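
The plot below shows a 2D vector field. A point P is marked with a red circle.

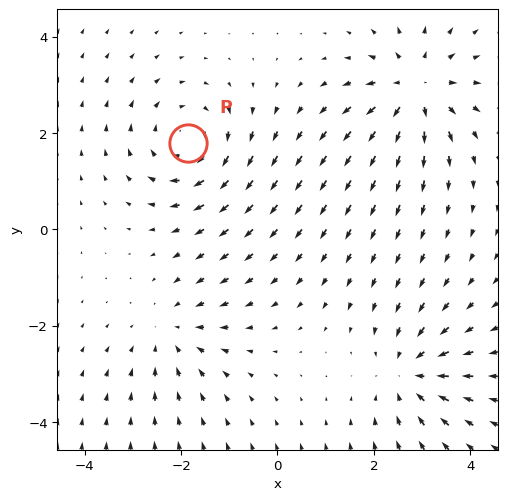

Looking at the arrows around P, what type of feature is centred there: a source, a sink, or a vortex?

vortex

At P (-1.9, 1.8) the arrows circulate clockwise. Divergence ≈0, curl about -5 — near-zero divergence with nonzero curl is a vortex.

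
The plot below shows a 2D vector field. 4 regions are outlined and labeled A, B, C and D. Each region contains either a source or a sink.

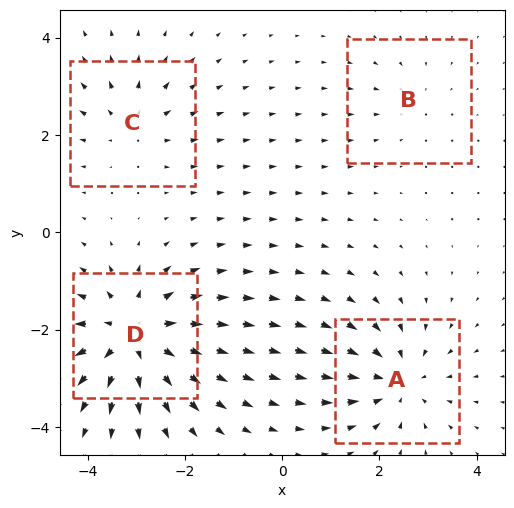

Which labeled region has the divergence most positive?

Divergence at each region's feature centre — A: about -5, B: about -2, C: about +3, D: about +7. Region D is most positive.

D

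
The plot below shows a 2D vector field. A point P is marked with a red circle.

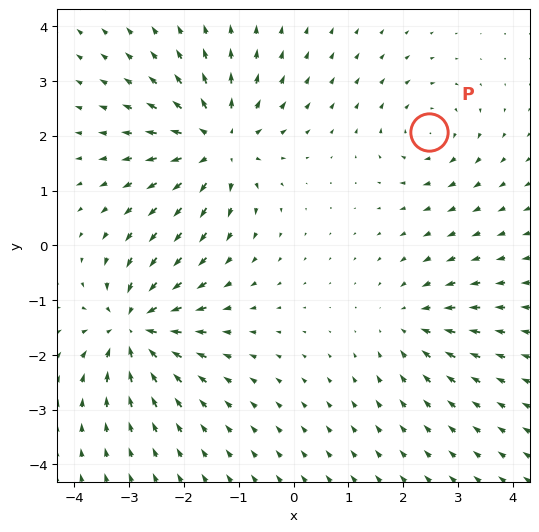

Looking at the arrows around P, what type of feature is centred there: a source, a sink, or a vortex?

At P (2.5, 2.1) the arrows circulate clockwise. Divergence ≈0, curl about -3 — near-zero divergence with nonzero curl is a vortex.

vortex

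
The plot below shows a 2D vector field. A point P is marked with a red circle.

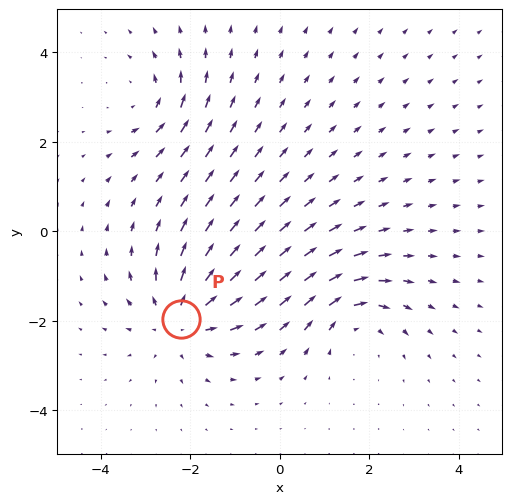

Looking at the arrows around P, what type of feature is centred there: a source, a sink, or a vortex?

source

At P (-2.2, -2.0) the arrows spread outward. Divergence about +5, curl ≈0 — positive divergence with near-zero curl is a source.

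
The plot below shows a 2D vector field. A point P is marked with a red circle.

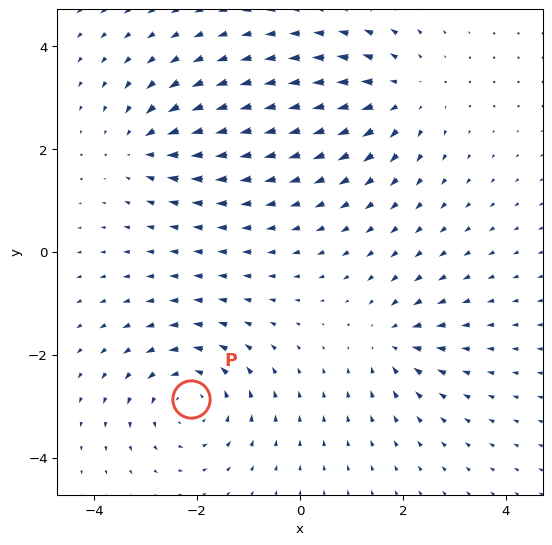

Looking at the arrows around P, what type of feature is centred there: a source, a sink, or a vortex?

At P (-2.1, -2.9) the arrows circulate counterclockwise. Divergence ≈0, curl about +5 — near-zero divergence with nonzero curl is a vortex.

vortex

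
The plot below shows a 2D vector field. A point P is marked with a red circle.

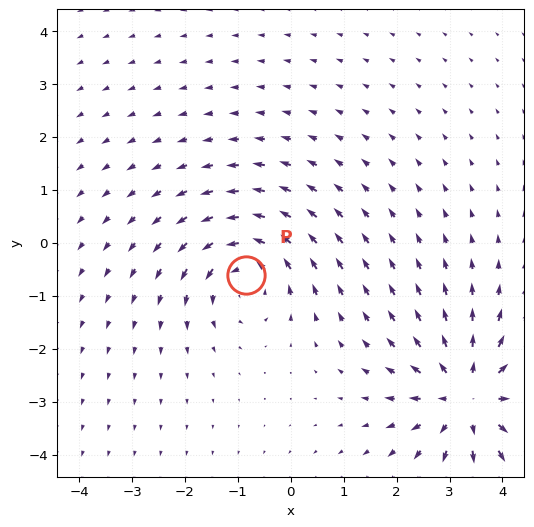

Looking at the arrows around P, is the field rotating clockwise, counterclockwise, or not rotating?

Near P at (-0.8, -0.6) the arrows circulate counterclockwise. The curl (z-component) there is about +5; positive curl means counterclockwise rotation.

counterclockwise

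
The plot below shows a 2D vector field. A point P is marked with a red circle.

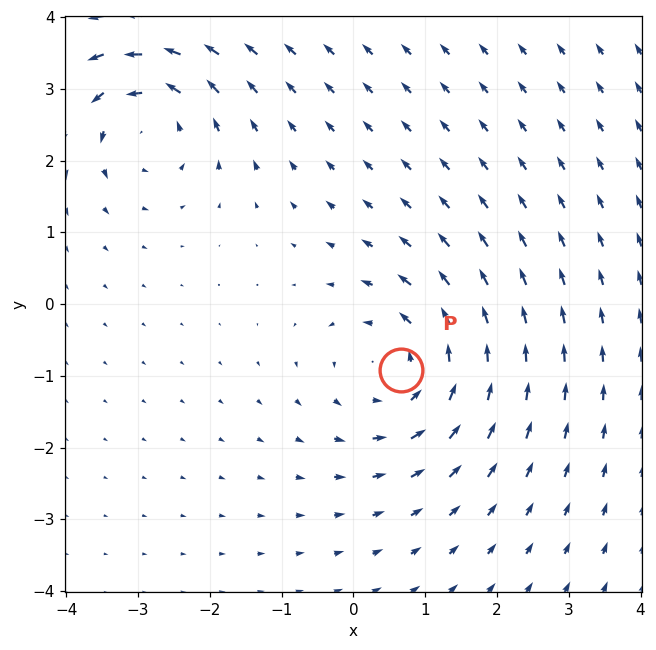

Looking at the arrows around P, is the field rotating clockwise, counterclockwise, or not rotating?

Near P at (0.7, -0.9) the arrows circulate counterclockwise. The curl (z-component) there is about +4; positive curl means counterclockwise rotation.

counterclockwise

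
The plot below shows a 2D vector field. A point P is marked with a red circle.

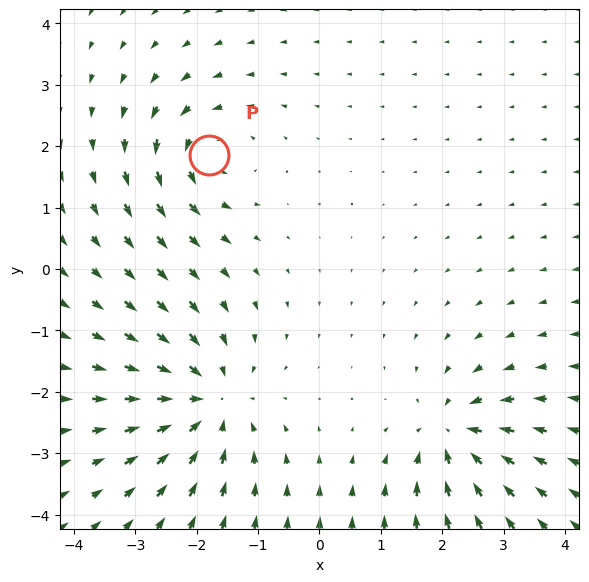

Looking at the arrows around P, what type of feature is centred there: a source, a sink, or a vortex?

vortex

At P (-1.8, 1.9) the arrows circulate counterclockwise. Divergence ≈0, curl about +5 — near-zero divergence with nonzero curl is a vortex.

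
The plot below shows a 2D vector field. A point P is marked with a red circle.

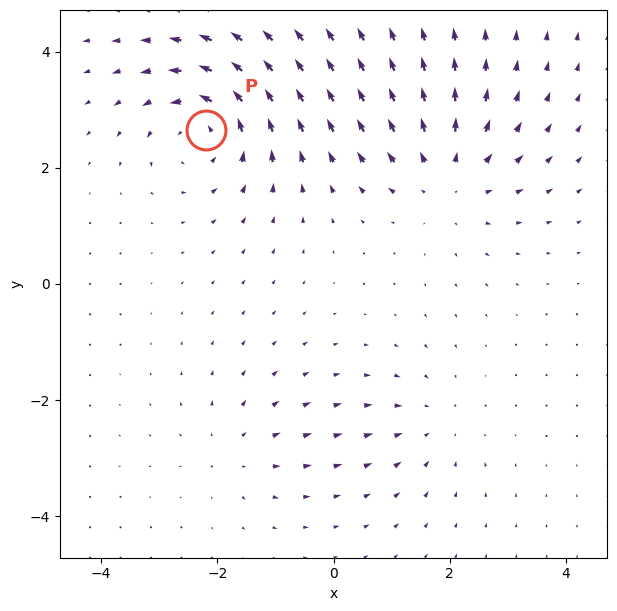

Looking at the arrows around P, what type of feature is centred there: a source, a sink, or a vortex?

At P (-2.2, 2.6) the arrows circulate counterclockwise. Divergence ≈0, curl about +5 — near-zero divergence with nonzero curl is a vortex.

vortex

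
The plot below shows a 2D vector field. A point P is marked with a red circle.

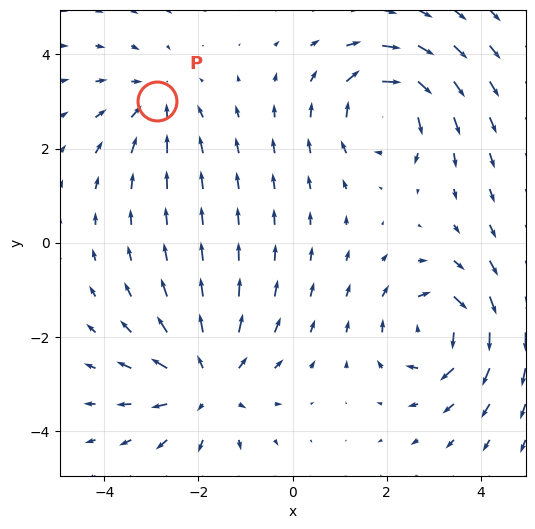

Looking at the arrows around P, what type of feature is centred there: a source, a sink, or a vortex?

At P (-2.9, 3.0) the arrows converge inward. Divergence about -3, curl ≈0 — negative divergence with near-zero curl is a sink.

sink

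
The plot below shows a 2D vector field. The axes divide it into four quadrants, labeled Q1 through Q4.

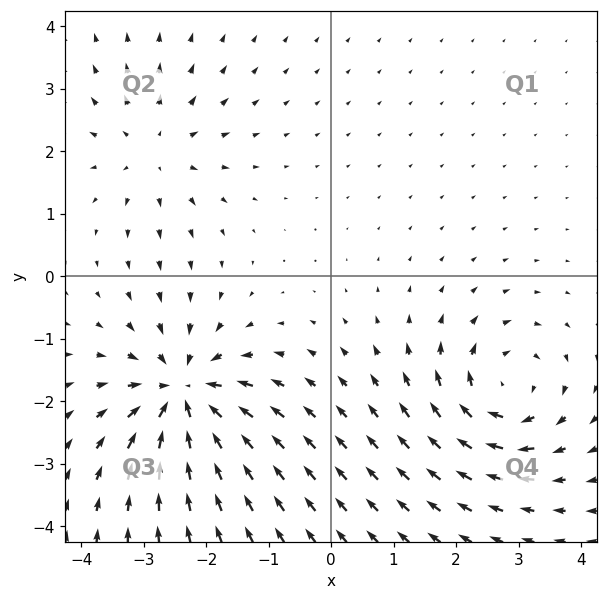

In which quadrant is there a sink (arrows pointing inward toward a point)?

Q3

The sink sits at approximately (-2.4, -1.9), which lies in quadrant Q3. The divergence there is about -6, negative as expected for a sink.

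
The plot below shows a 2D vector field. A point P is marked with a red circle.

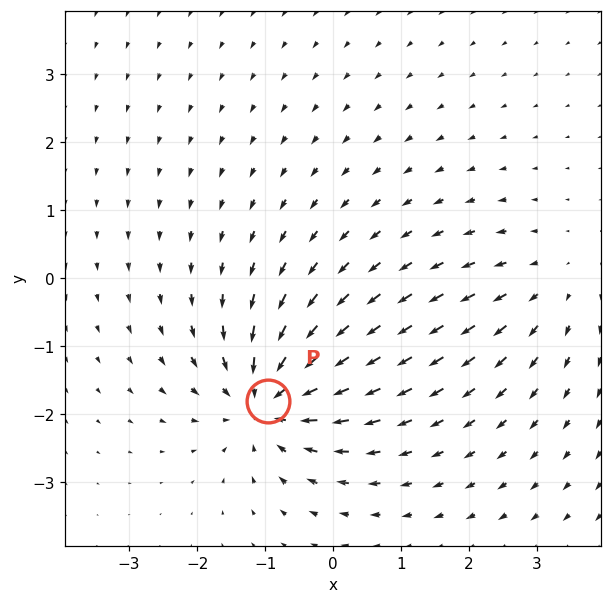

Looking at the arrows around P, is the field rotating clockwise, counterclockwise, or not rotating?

not rotating

Near P at (-1.0, -1.8) the arrows show no circulation. The curl there is ≈0.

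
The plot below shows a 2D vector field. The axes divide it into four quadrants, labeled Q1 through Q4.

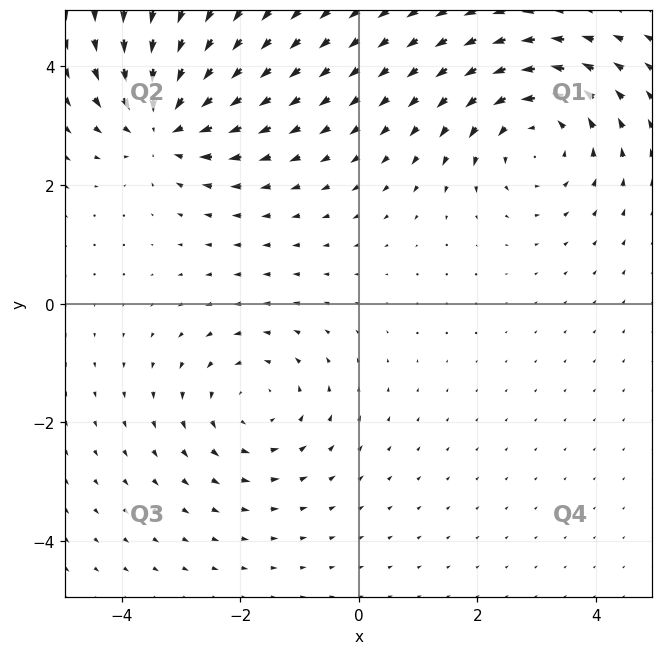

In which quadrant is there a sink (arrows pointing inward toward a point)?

The sink sits at approximately (-3.3, 3.0), which lies in quadrant Q2. The divergence there is about -5, negative as expected for a sink.

Q2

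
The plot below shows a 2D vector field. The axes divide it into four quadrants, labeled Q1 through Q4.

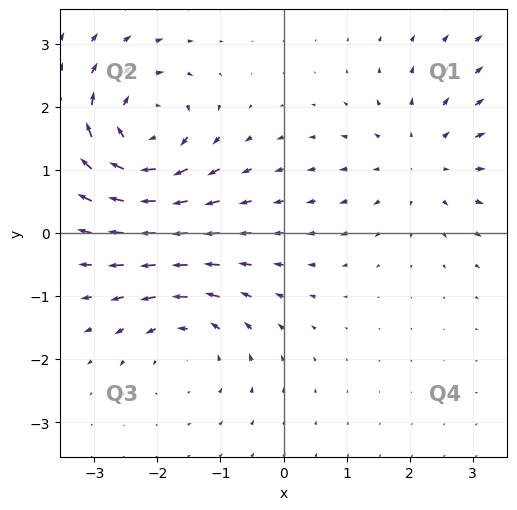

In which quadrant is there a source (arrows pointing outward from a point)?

Q1

The source sits at approximately (2.2, 1.1), which lies in quadrant Q1. The divergence there is about +3, positive as expected for a source.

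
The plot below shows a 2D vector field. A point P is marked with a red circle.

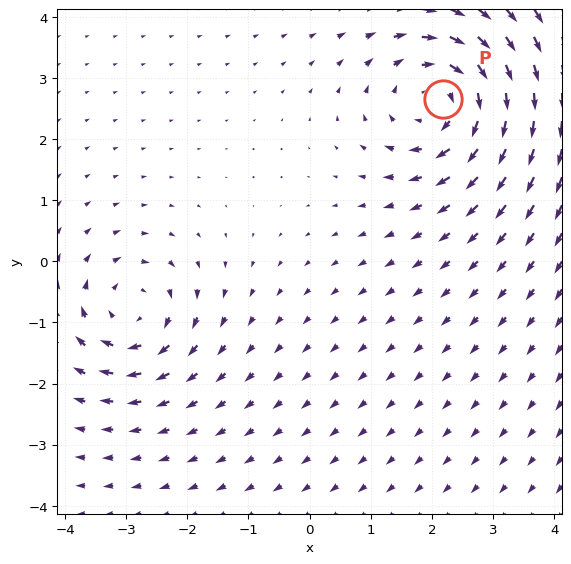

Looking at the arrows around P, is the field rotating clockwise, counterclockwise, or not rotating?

Near P at (2.2, 2.7) the arrows circulate clockwise. The curl (z-component) there is about -4; negative curl means clockwise rotation.

clockwise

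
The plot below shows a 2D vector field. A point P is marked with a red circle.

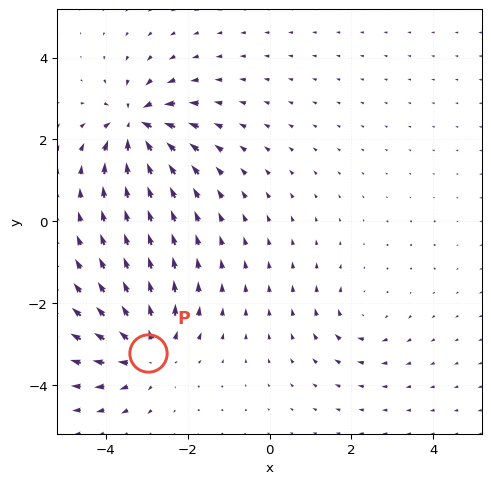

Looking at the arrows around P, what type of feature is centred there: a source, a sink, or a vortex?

source

At P (-3.0, -3.2) the arrows spread outward. Divergence about +5, curl ≈0 — positive divergence with near-zero curl is a source.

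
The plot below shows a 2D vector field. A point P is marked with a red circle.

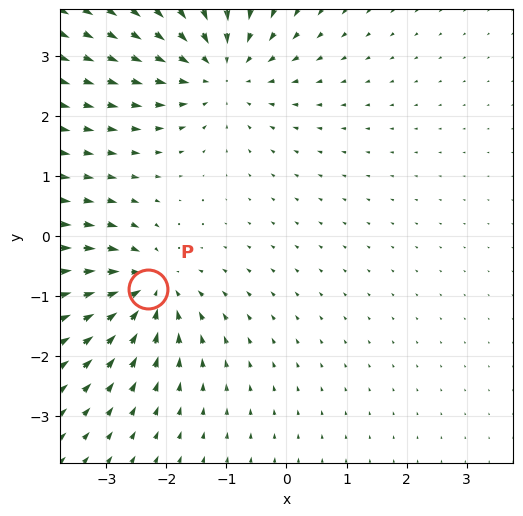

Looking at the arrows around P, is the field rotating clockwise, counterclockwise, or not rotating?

not rotating

Near P at (-2.3, -0.9) the arrows show no circulation. The curl there is ≈0.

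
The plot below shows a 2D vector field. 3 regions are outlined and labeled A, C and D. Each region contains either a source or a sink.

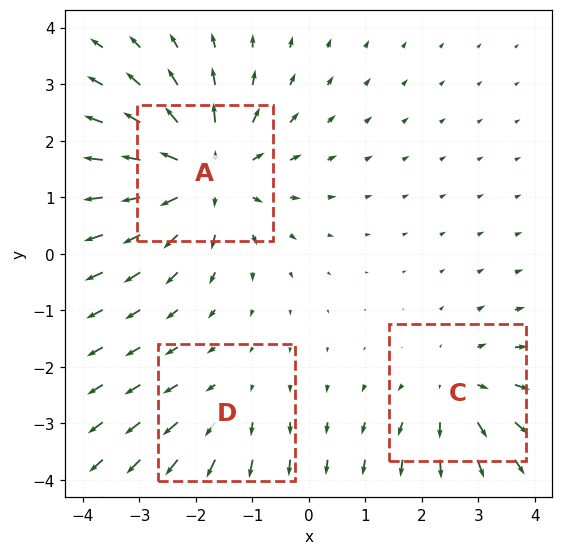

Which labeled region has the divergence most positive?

Divergence at each region's feature centre — A: about +5, C: about +3, D: about +2. Region A is most positive.

A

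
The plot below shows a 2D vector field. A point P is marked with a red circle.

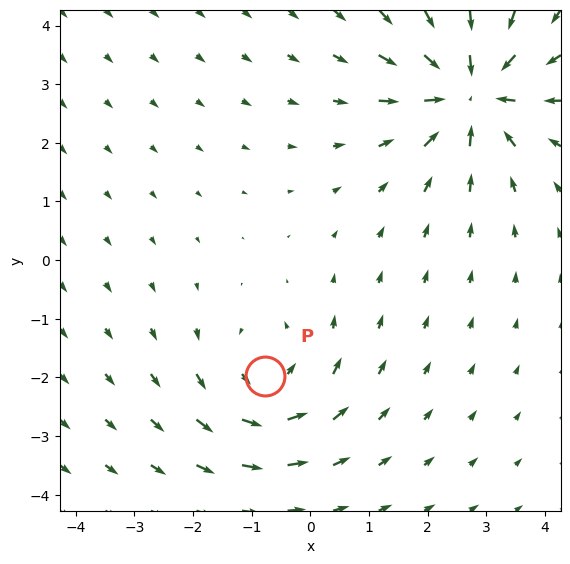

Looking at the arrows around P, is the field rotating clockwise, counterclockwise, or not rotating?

counterclockwise

Near P at (-0.8, -2.0) the arrows circulate counterclockwise. The curl (z-component) there is about +3; positive curl means counterclockwise rotation.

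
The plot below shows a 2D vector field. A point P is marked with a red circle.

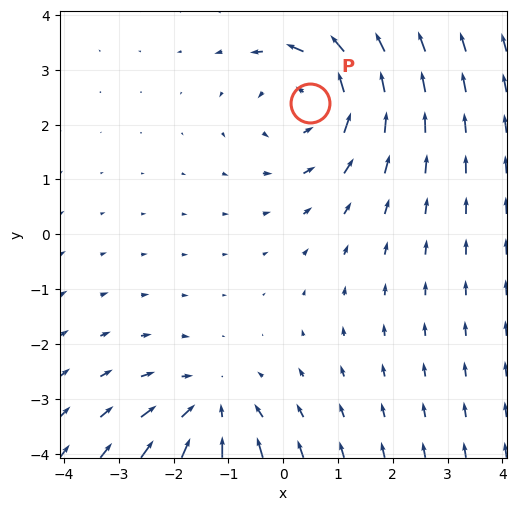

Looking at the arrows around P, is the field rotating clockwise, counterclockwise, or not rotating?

counterclockwise

Near P at (0.5, 2.4) the arrows circulate counterclockwise. The curl (z-component) there is about +3; positive curl means counterclockwise rotation.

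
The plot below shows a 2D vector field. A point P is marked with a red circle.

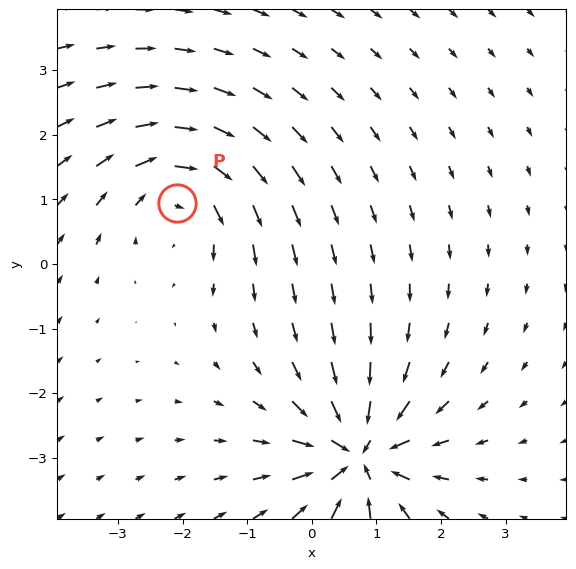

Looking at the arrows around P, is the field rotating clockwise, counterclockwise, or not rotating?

clockwise

Near P at (-2.1, 0.9) the arrows circulate clockwise. The curl (z-component) there is about -3; negative curl means clockwise rotation.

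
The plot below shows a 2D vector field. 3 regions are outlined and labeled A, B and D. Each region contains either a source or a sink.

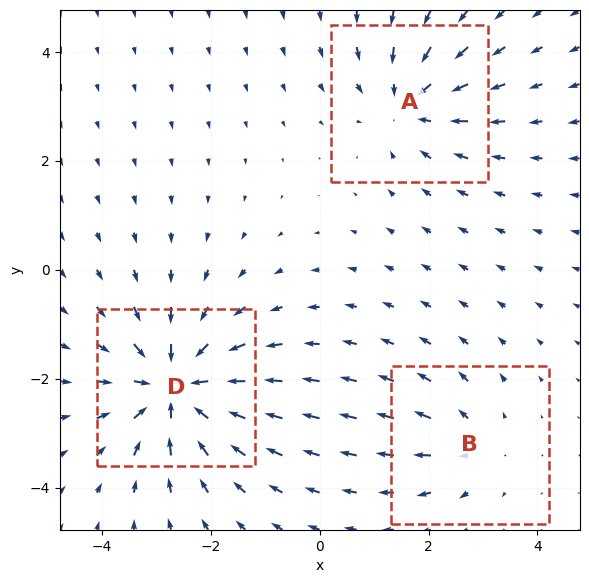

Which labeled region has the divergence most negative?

D

Divergence at each region's feature centre — A: about -3, B: about +2, D: about -5. Region D is most negative.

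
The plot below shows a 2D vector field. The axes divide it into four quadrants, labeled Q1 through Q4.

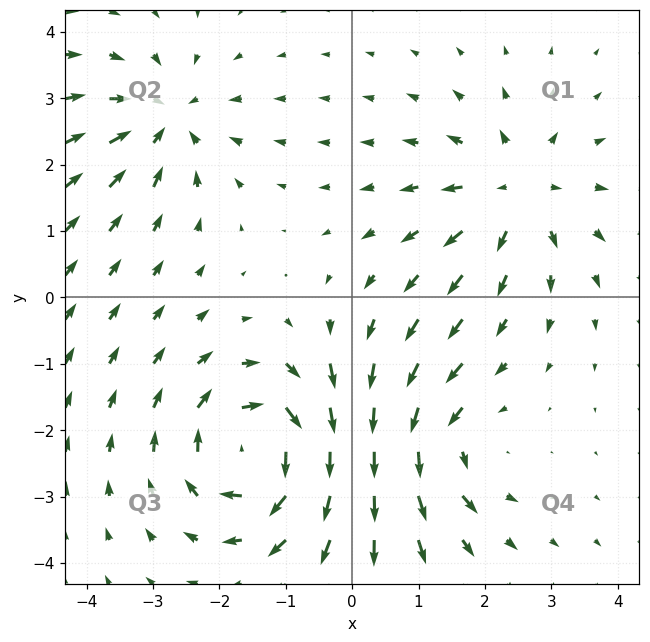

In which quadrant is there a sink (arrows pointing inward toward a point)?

The sink sits at approximately (-2.8, 2.7), which lies in quadrant Q2. The divergence there is about -4, negative as expected for a sink.

Q2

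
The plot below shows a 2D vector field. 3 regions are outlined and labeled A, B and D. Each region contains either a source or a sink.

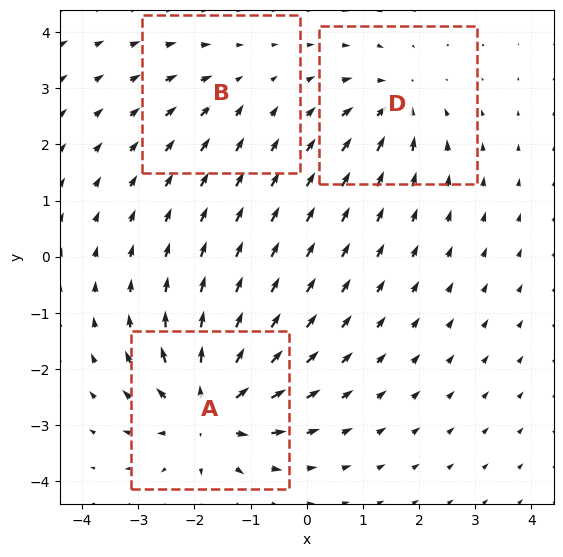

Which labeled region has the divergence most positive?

Divergence at each region's feature centre — A: about +7, B: about -2, D: about -4. Region A is most positive.

A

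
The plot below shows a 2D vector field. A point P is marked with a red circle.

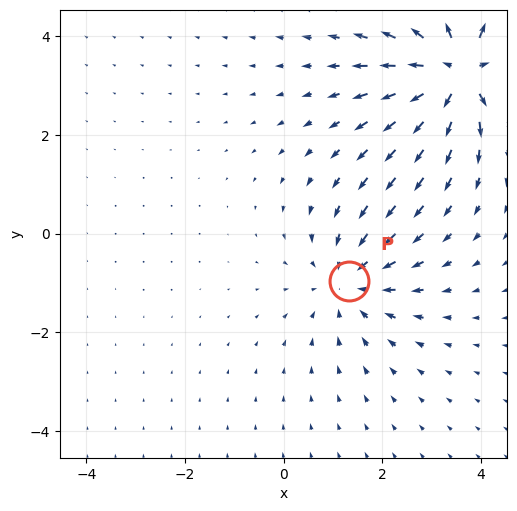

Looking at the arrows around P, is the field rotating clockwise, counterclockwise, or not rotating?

Near P at (1.3, -1.0) the arrows show no circulation. The curl there is ≈0.

not rotating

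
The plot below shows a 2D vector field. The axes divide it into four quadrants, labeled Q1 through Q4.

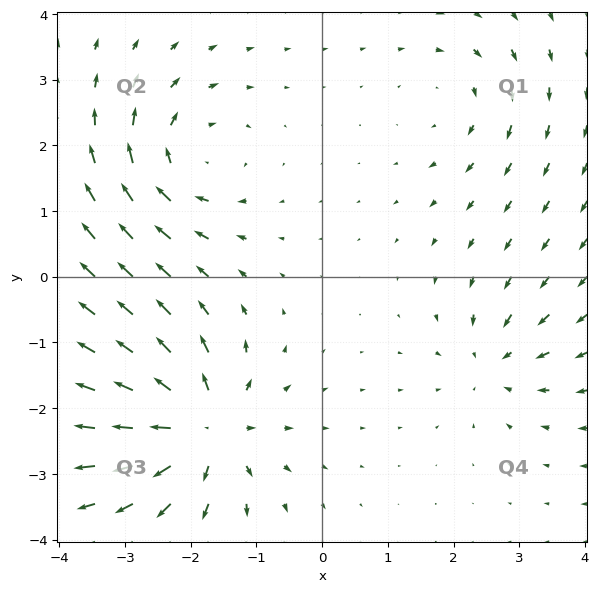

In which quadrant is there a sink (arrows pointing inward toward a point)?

The sink sits at approximately (2.6, -1.3), which lies in quadrant Q4. The divergence there is about -4, negative as expected for a sink.

Q4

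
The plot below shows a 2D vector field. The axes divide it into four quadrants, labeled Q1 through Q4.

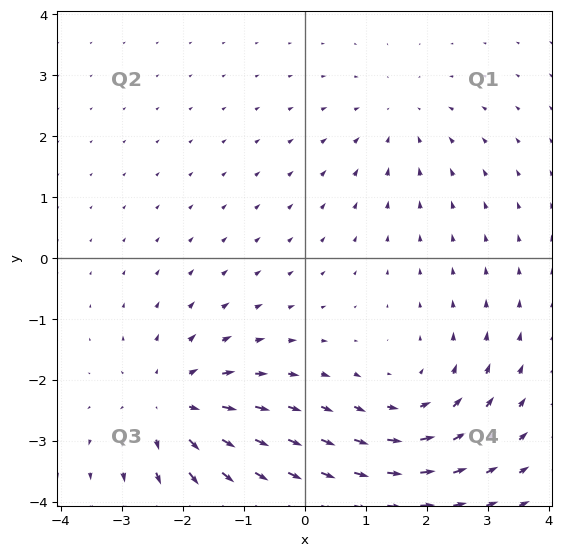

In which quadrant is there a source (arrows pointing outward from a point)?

The source sits at approximately (-2.2, -2.4), which lies in quadrant Q3. The divergence there is about +5, positive as expected for a source.

Q3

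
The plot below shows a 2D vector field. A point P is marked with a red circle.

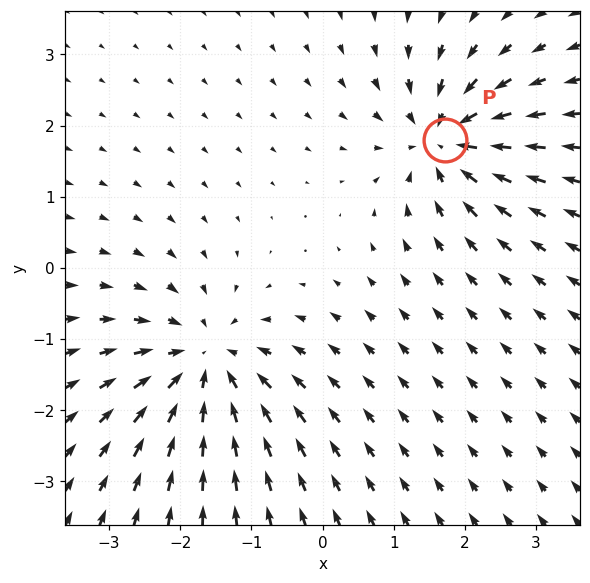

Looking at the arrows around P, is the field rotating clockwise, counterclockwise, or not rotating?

Near P at (1.7, 1.8) the arrows show no circulation. The curl there is ≈0.

not rotating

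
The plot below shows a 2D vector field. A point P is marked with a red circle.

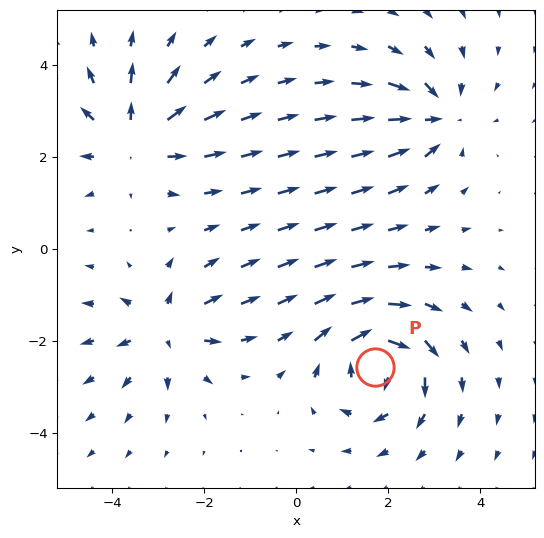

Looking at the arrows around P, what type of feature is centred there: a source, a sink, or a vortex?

At P (1.7, -2.6) the arrows circulate clockwise. Divergence ≈0, curl about -6 — near-zero divergence with nonzero curl is a vortex.

vortex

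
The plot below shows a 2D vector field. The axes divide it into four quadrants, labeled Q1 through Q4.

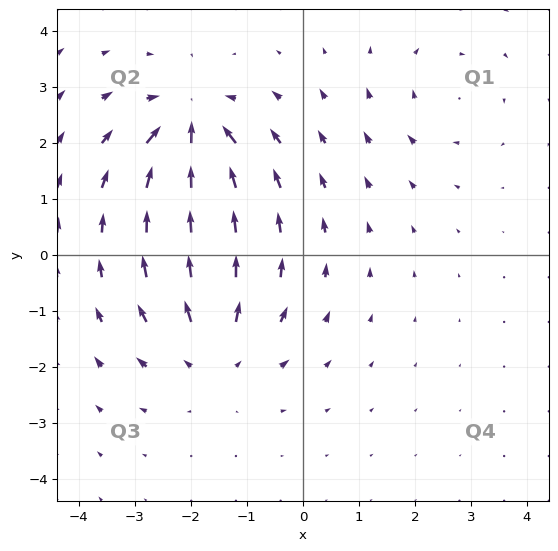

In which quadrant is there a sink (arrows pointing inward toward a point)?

The sink sits at approximately (-2.0, 2.3), which lies in quadrant Q2. The divergence there is about -7, negative as expected for a sink.

Q2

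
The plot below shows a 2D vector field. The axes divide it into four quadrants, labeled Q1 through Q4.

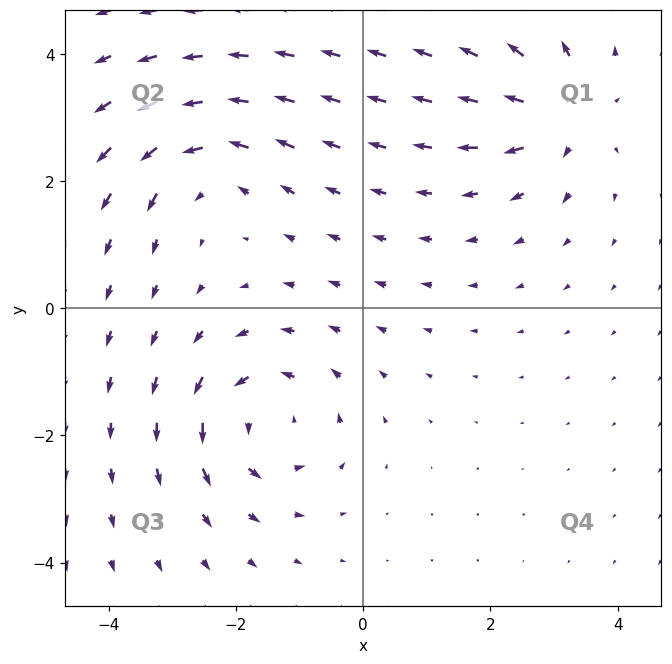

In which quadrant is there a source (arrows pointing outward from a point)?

The source sits at approximately (3.2, 3.0), which lies in quadrant Q1. The divergence there is about +5, positive as expected for a source.

Q1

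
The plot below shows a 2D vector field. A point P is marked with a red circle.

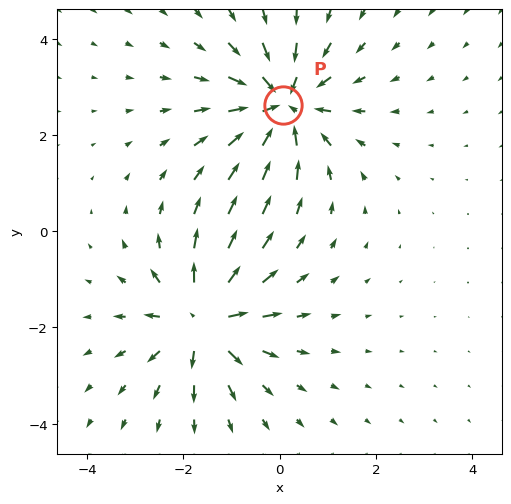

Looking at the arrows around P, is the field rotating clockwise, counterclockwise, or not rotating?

Near P at (0.1, 2.6) the arrows show no circulation. The curl there is ≈0.

not rotating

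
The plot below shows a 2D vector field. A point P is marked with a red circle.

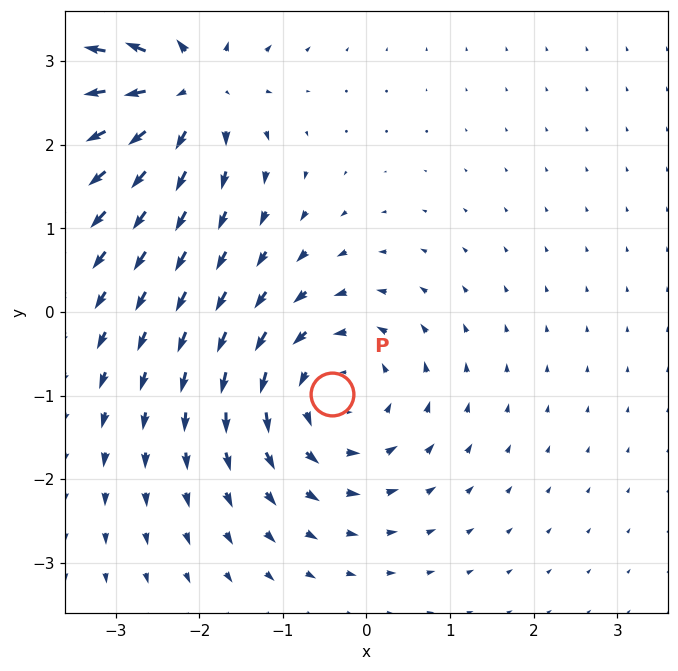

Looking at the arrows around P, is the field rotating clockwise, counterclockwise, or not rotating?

Near P at (-0.4, -1.0) the arrows circulate counterclockwise. The curl (z-component) there is about +4; positive curl means counterclockwise rotation.

counterclockwise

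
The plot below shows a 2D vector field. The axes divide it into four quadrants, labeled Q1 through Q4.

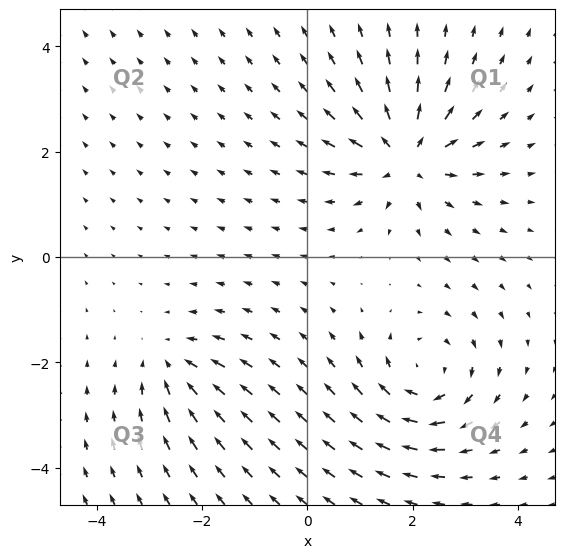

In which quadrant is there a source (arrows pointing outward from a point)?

The source sits at approximately (1.9, 1.9), which lies in quadrant Q1. The divergence there is about +6, positive as expected for a source.

Q1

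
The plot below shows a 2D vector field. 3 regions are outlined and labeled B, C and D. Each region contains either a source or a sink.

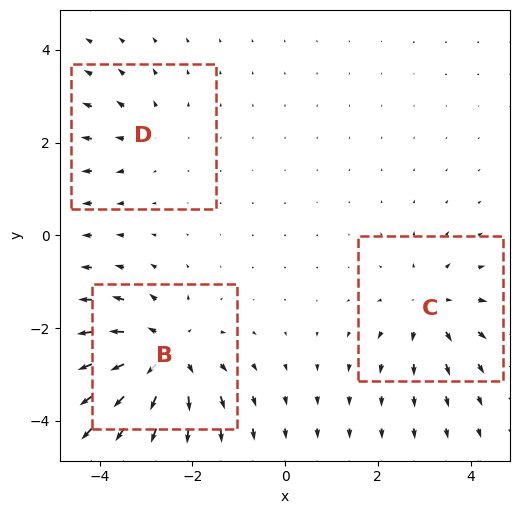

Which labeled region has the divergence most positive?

Divergence at each region's feature centre — B: about +5, C: about +3, D: about +2. Region B is most positive.

B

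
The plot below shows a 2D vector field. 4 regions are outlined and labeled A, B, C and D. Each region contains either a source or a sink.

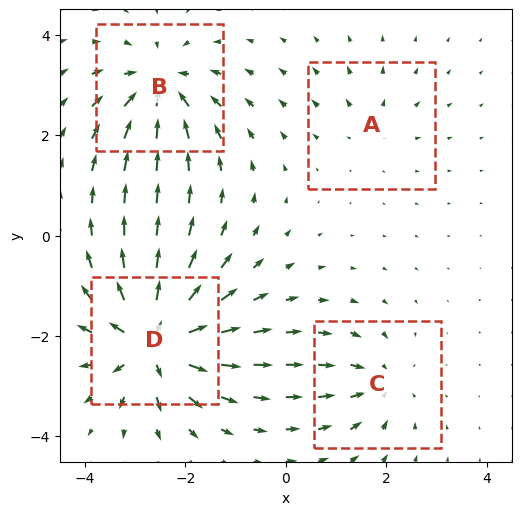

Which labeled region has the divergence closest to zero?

Divergence at each region's feature centre — A: about +2, B: about -6, C: about -4, D: about +9. Region A is closest to zero.

A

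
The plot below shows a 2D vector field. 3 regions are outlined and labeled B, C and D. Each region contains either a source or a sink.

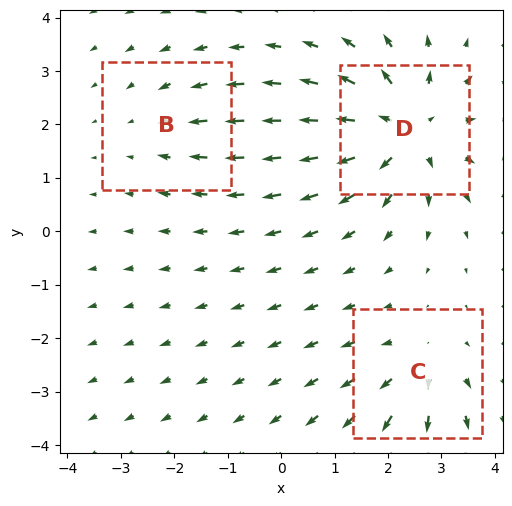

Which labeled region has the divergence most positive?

D

Divergence at each region's feature centre — B: about -2, C: about +3, D: about +5. Region D is most positive.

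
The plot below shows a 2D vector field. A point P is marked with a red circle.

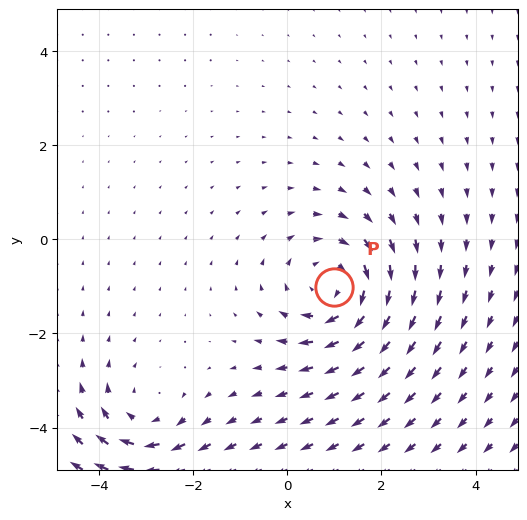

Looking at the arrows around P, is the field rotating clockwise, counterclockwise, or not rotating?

clockwise

Near P at (1.0, -1.0) the arrows circulate clockwise. The curl (z-component) there is about -4; negative curl means clockwise rotation.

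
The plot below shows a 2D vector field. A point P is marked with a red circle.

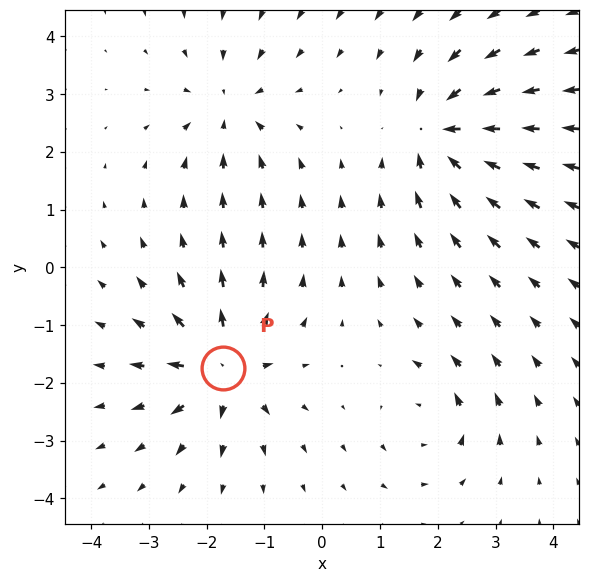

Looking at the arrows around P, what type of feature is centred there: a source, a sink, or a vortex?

source

At P (-1.7, -1.7) the arrows spread outward. Divergence about +6, curl ≈0 — positive divergence with near-zero curl is a source.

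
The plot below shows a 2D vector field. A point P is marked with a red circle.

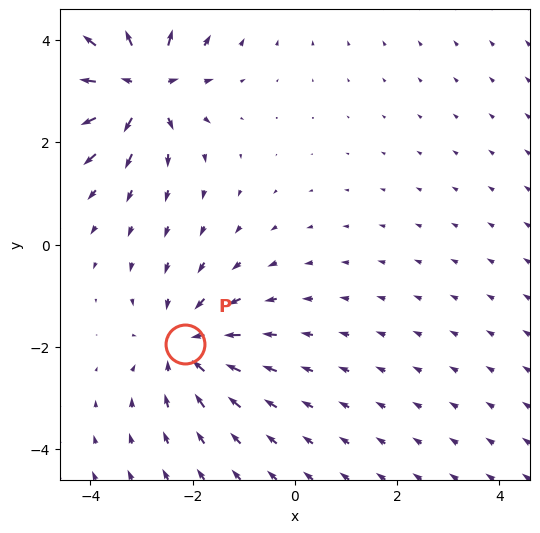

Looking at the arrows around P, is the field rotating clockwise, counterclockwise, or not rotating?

not rotating

Near P at (-2.1, -2.0) the arrows show no circulation. The curl there is ≈0.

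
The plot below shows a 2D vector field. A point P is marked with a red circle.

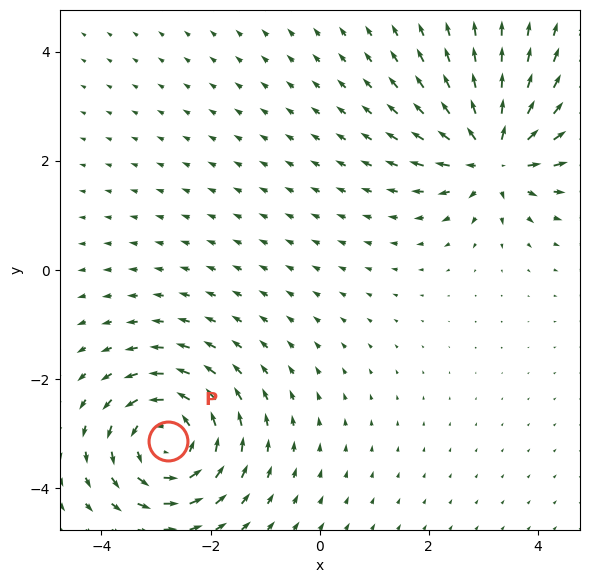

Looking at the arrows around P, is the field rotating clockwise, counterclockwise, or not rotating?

Near P at (-2.8, -3.1) the arrows circulate counterclockwise. The curl (z-component) there is about +4; positive curl means counterclockwise rotation.

counterclockwise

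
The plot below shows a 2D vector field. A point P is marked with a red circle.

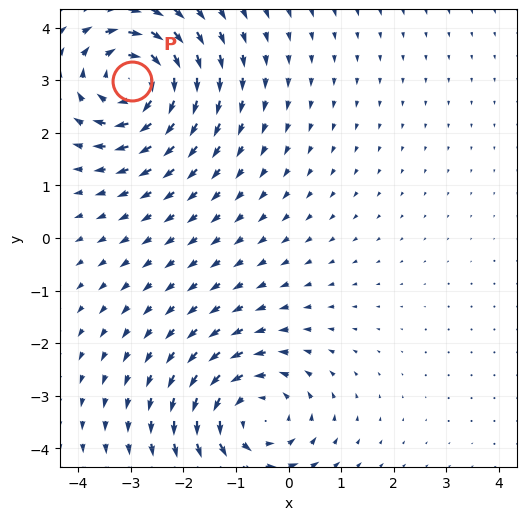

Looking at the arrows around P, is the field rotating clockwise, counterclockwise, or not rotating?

clockwise

Near P at (-3.0, 3.0) the arrows circulate clockwise. The curl (z-component) there is about -5; negative curl means clockwise rotation.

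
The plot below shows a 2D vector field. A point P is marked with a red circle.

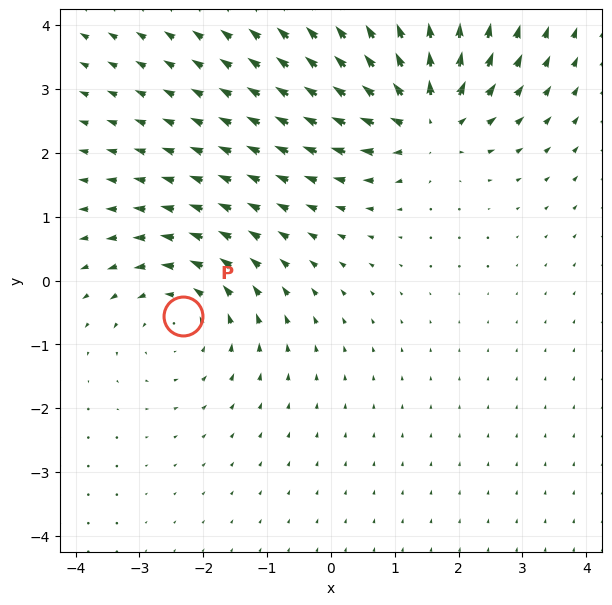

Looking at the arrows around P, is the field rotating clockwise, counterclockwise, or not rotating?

Near P at (-2.3, -0.6) the arrows circulate counterclockwise. The curl (z-component) there is about +3; positive curl means counterclockwise rotation.

counterclockwise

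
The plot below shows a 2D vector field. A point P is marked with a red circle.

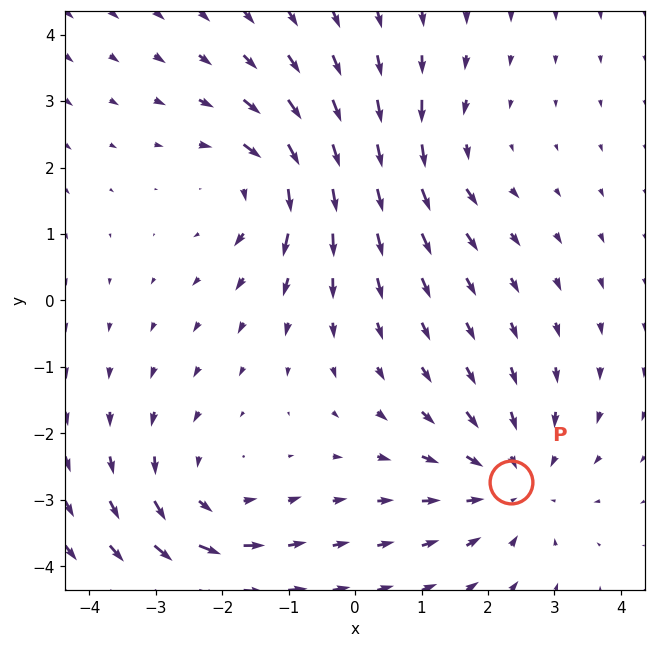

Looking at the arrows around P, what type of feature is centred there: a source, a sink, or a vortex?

At P (2.4, -2.7) the arrows converge inward. Divergence about -4, curl ≈0 — negative divergence with near-zero curl is a sink.

sink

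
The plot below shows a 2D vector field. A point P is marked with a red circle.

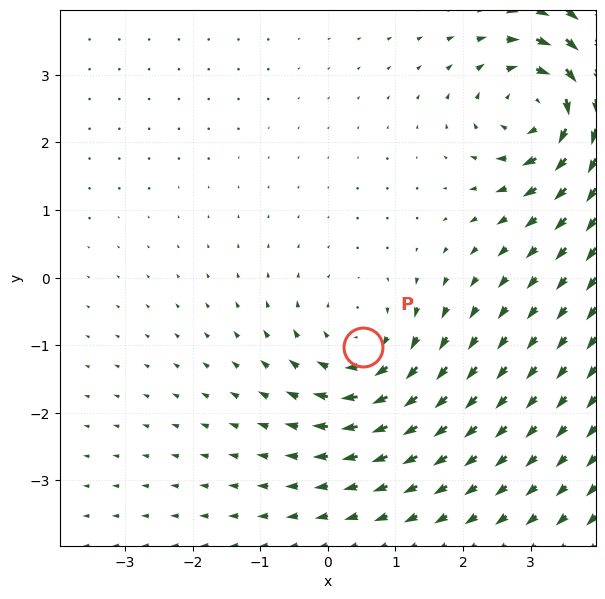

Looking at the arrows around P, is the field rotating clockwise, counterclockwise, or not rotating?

Near P at (0.5, -1.0) the arrows circulate clockwise. The curl (z-component) there is about -4; negative curl means clockwise rotation.

clockwise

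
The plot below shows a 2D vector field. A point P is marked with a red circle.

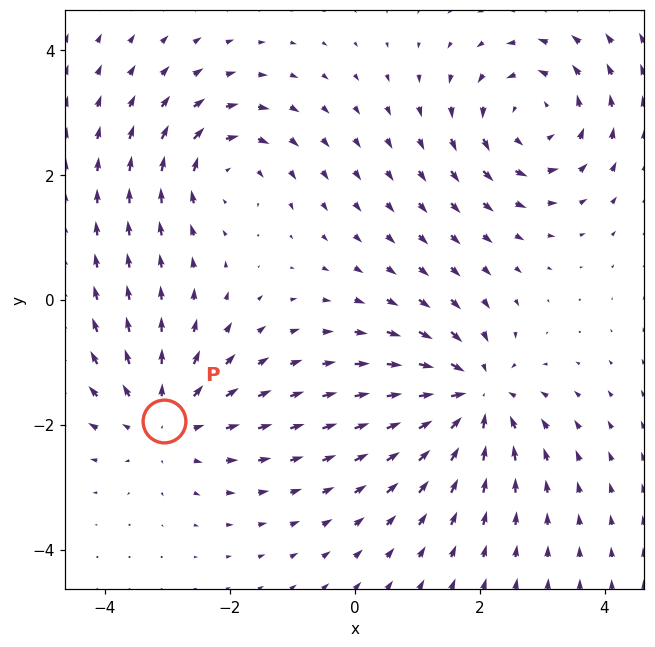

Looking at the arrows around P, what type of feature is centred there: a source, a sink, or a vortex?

source

At P (-3.0, -1.9) the arrows spread outward. Divergence about +4, curl ≈0 — positive divergence with near-zero curl is a source.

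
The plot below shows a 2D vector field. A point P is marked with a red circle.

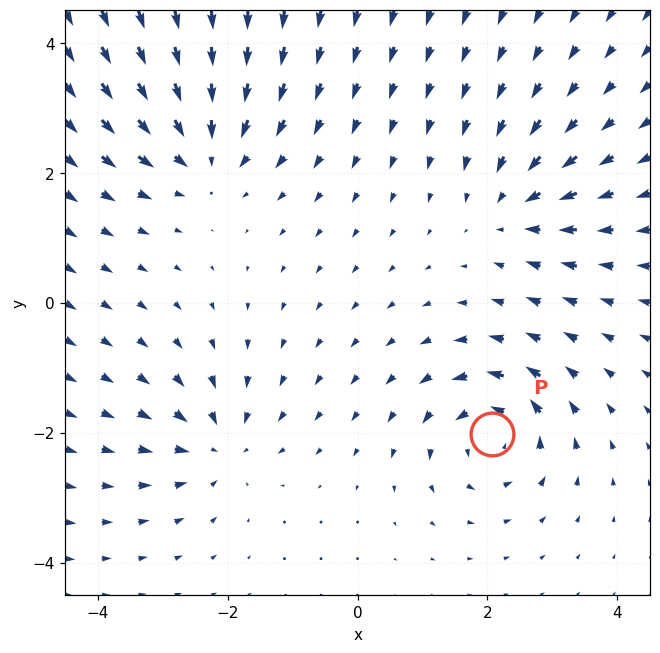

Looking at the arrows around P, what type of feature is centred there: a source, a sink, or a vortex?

vortex

At P (2.1, -2.0) the arrows circulate counterclockwise. Divergence ≈0, curl about +6 — near-zero divergence with nonzero curl is a vortex.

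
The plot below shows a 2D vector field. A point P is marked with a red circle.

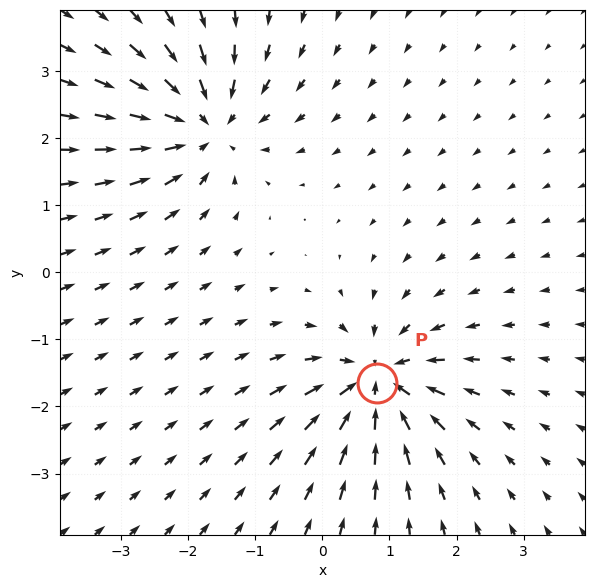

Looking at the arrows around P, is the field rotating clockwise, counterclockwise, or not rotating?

not rotating

Near P at (0.8, -1.6) the arrows show no circulation. The curl there is ≈0.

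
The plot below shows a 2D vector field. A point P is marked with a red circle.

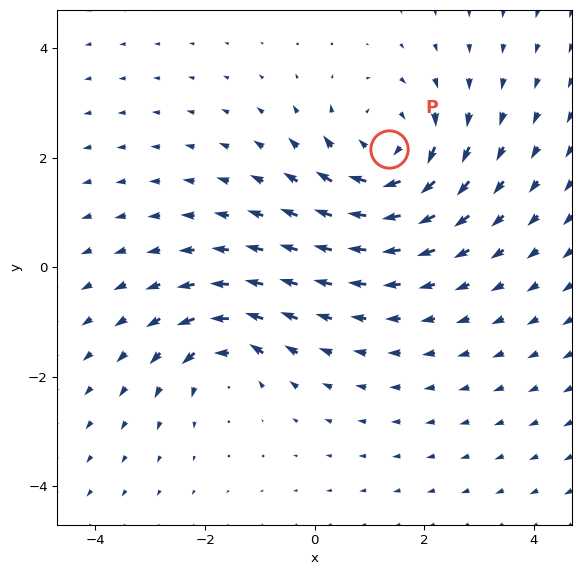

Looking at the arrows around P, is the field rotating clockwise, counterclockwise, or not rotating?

clockwise

Near P at (1.4, 2.2) the arrows circulate clockwise. The curl (z-component) there is about -5; negative curl means clockwise rotation.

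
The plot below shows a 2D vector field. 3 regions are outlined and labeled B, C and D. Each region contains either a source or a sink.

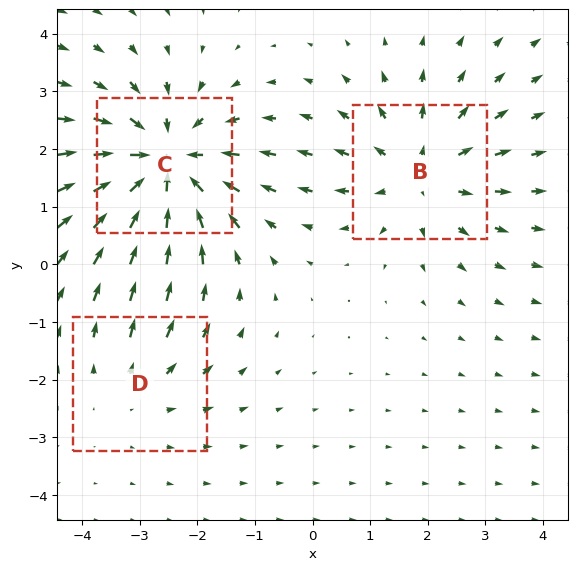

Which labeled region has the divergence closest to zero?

D

Divergence at each region's feature centre — B: about +3, C: about -4, D: about +2. Region D is closest to zero.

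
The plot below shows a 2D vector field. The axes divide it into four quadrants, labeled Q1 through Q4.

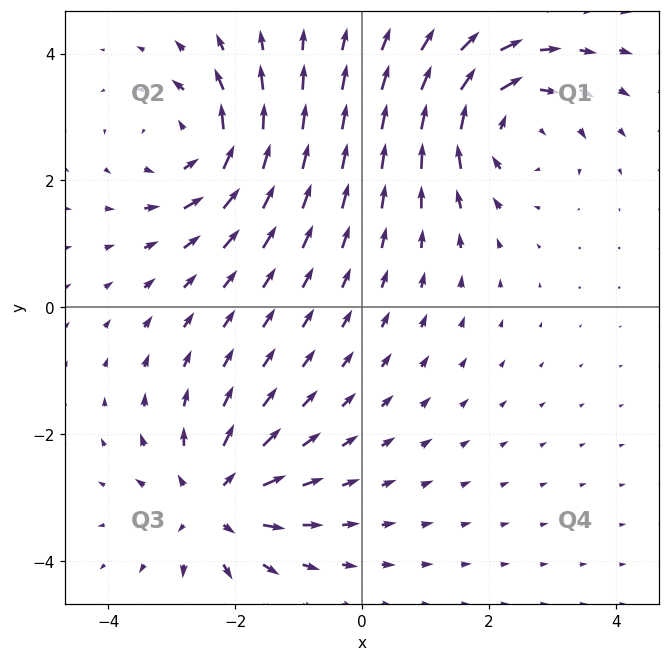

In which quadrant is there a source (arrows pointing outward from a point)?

Q3

The source sits at approximately (-2.3, -3.1), which lies in quadrant Q3. The divergence there is about +5, positive as expected for a source.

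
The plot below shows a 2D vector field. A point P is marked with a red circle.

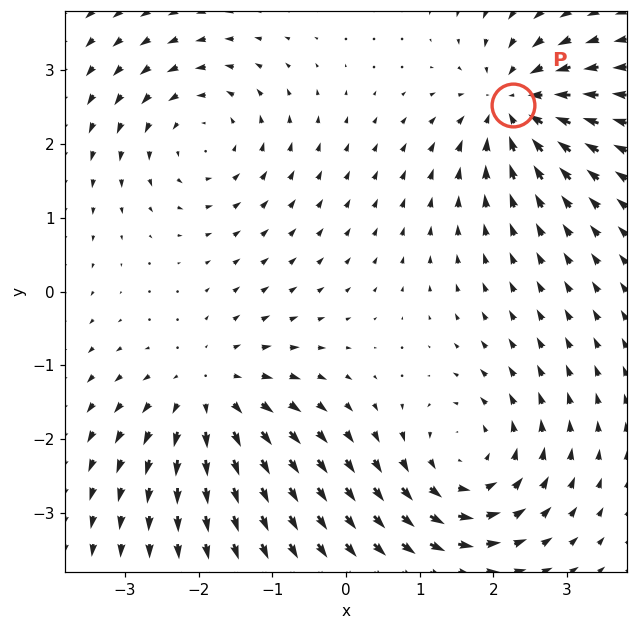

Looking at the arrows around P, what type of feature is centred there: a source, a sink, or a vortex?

sink

At P (2.3, 2.5) the arrows converge inward. Divergence about -4, curl ≈0 — negative divergence with near-zero curl is a sink.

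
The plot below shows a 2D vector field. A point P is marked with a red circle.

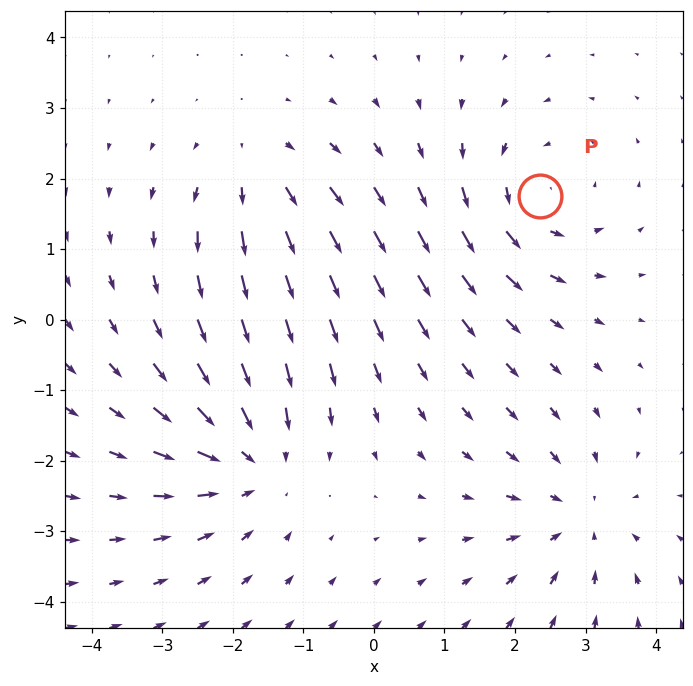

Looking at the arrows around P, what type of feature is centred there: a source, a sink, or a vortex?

At P (2.4, 1.8) the arrows circulate counterclockwise. Divergence ≈0, curl about +4 — near-zero divergence with nonzero curl is a vortex.

vortex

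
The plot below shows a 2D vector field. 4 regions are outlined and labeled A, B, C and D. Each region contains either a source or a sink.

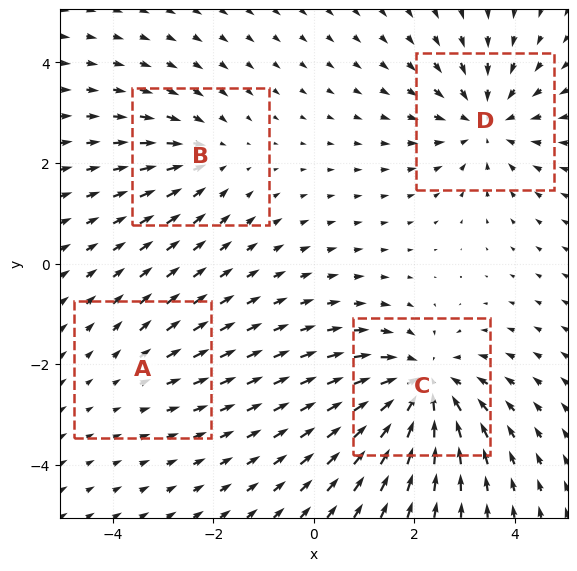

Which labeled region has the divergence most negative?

Divergence at each region's feature centre — A: about +2, B: about -3, C: about -6, D: about -5. Region C is most negative.

C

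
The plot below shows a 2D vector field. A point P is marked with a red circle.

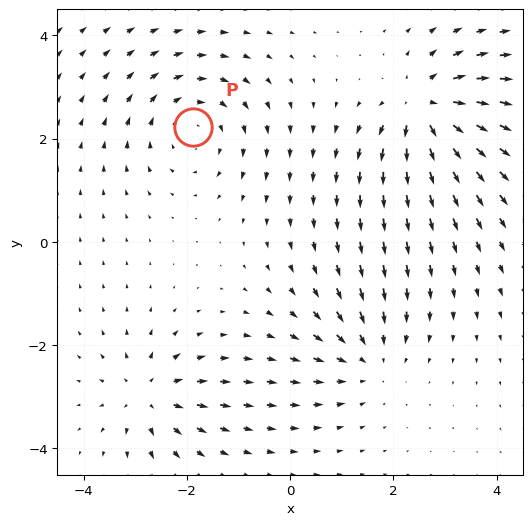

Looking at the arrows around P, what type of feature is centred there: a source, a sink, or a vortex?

vortex

At P (-1.9, 2.2) the arrows circulate clockwise. Divergence ≈0, curl about -4 — near-zero divergence with nonzero curl is a vortex.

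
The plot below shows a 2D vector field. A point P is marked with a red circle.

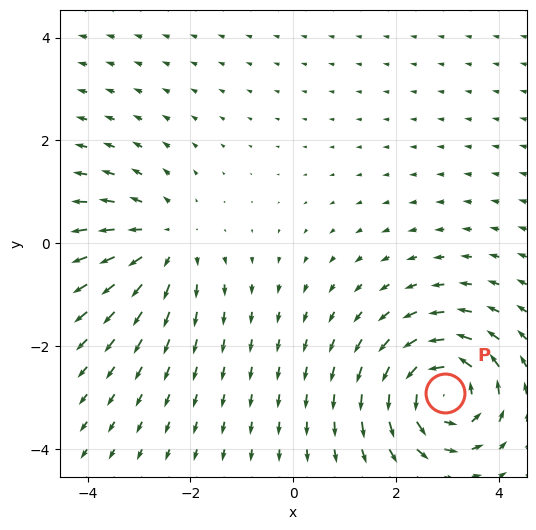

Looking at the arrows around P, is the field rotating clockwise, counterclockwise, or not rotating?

counterclockwise

Near P at (3.0, -2.9) the arrows circulate counterclockwise. The curl (z-component) there is about +6; positive curl means counterclockwise rotation.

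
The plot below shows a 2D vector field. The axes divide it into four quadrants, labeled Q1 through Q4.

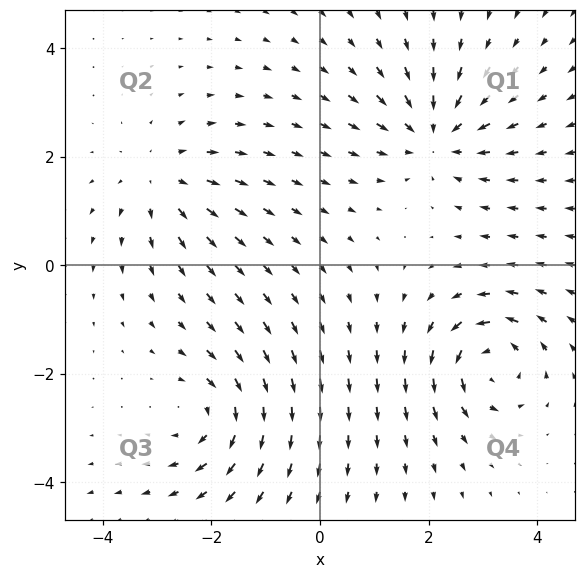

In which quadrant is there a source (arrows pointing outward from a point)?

The source sits at approximately (-2.9, 1.5), which lies in quadrant Q2. The divergence there is about +4, positive as expected for a source.

Q2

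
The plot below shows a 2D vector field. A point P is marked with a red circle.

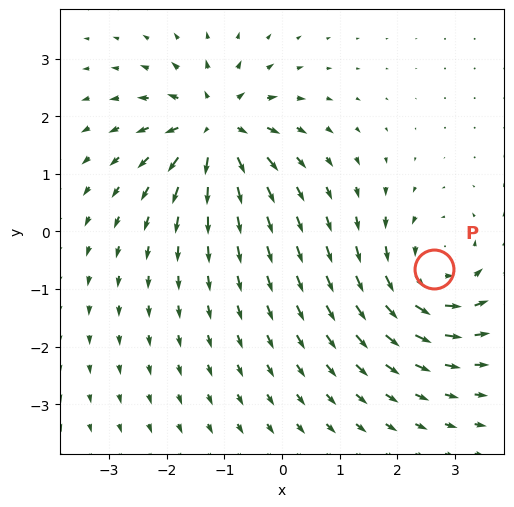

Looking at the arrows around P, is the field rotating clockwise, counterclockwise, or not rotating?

counterclockwise

Near P at (2.6, -0.7) the arrows circulate counterclockwise. The curl (z-component) there is about +4; positive curl means counterclockwise rotation.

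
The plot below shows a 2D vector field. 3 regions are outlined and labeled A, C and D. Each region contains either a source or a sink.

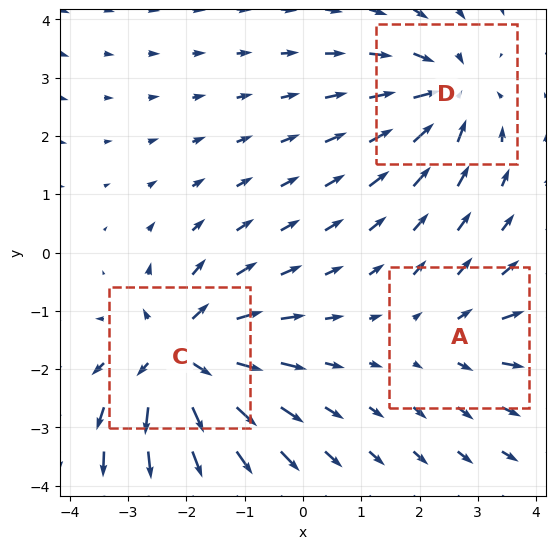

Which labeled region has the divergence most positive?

Divergence at each region's feature centre — A: about +2, C: about +5, D: about -4. Region C is most positive.

C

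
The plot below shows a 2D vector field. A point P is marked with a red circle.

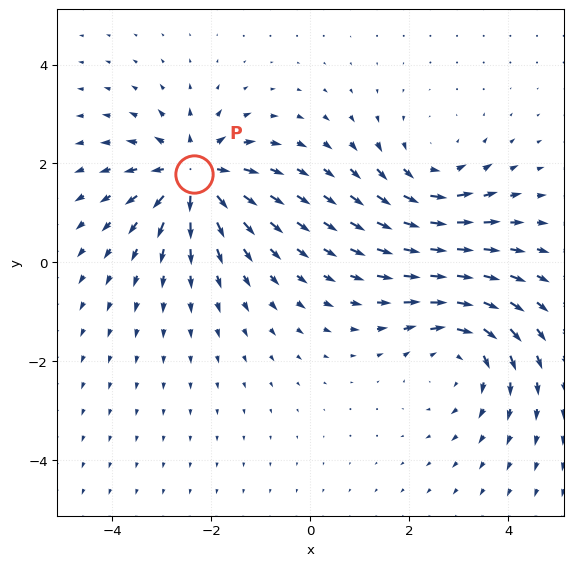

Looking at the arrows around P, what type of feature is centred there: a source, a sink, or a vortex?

At P (-2.4, 1.8) the arrows spread outward. Divergence about +4, curl ≈0 — positive divergence with near-zero curl is a source.

source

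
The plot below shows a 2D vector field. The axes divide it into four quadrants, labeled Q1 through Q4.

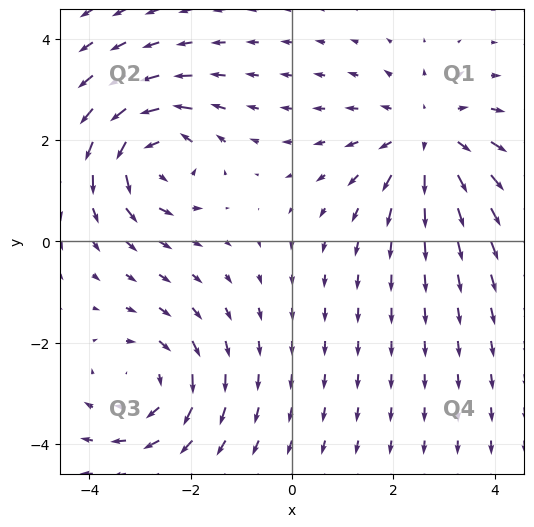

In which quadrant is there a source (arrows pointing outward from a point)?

Q1

The source sits at approximately (2.7, 2.0), which lies in quadrant Q1. The divergence there is about +4, positive as expected for a source.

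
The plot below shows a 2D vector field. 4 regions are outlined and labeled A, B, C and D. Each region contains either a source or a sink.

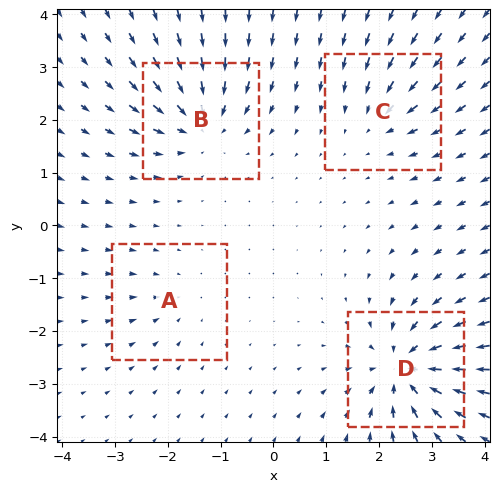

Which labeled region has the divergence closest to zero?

Divergence at each region's feature centre — A: about -3, B: about -7, C: about -4, D: about -8. Region A is closest to zero.

A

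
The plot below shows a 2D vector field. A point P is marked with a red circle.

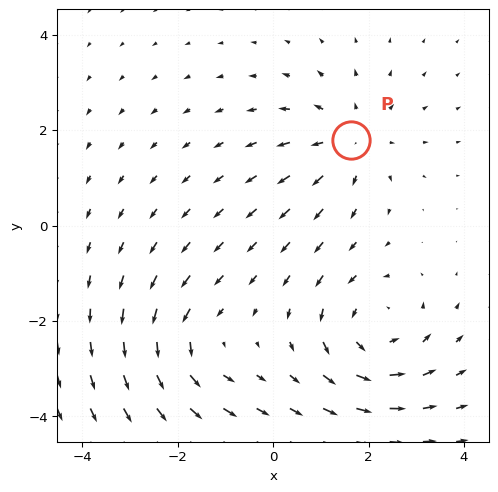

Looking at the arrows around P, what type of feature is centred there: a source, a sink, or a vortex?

At P (1.6, 1.8) the arrows spread outward. Divergence about +3, curl ≈0 — positive divergence with near-zero curl is a source.

source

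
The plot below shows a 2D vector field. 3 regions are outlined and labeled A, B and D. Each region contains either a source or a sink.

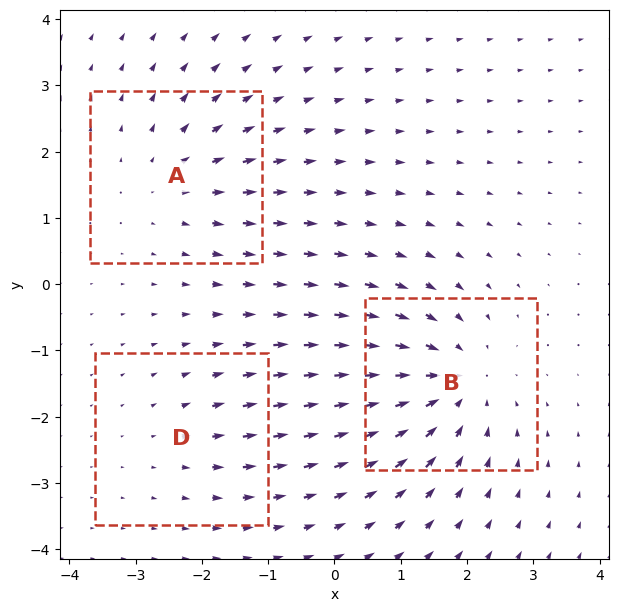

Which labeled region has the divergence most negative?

B

Divergence at each region's feature centre — A: about +3, B: about -4, D: about +2. Region B is most negative.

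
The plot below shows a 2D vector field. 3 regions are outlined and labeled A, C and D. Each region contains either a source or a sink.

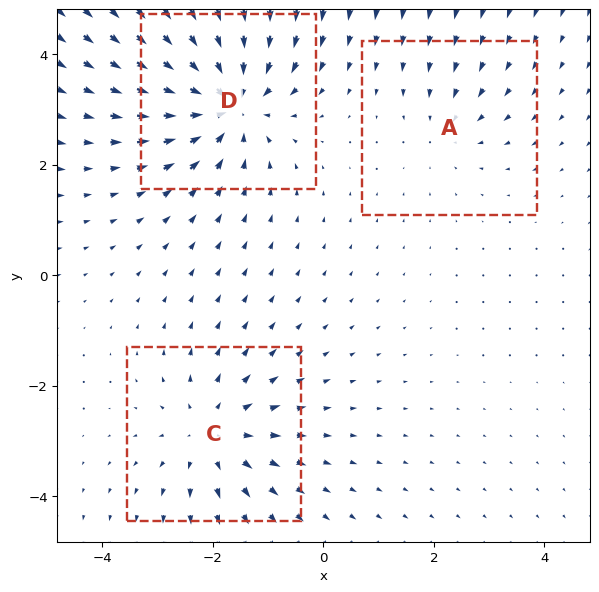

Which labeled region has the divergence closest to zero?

Divergence at each region's feature centre — A: about -2, C: about +3, D: about -5. Region A is closest to zero.

A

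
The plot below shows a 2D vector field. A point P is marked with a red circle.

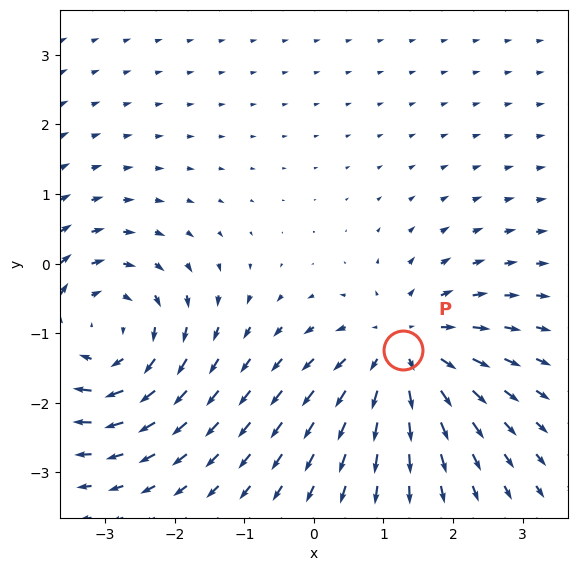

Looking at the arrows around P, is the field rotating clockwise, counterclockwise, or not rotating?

not rotating

Near P at (1.3, -1.2) the arrows show no circulation. The curl there is ≈0.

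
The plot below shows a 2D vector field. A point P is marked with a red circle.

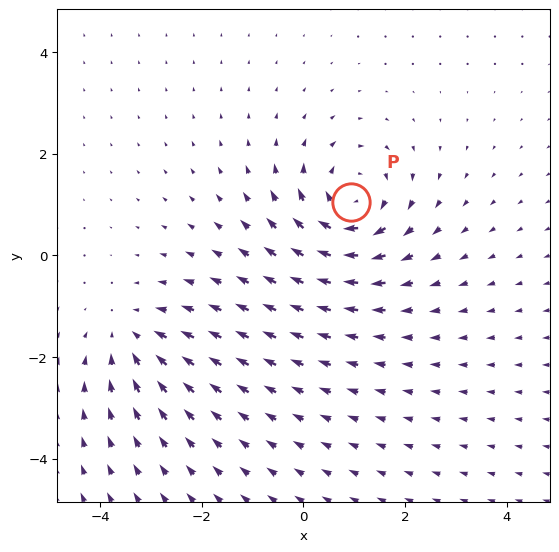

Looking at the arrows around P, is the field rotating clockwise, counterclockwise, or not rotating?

Near P at (0.9, 1.0) the arrows circulate clockwise. The curl (z-component) there is about -4; negative curl means clockwise rotation.

clockwise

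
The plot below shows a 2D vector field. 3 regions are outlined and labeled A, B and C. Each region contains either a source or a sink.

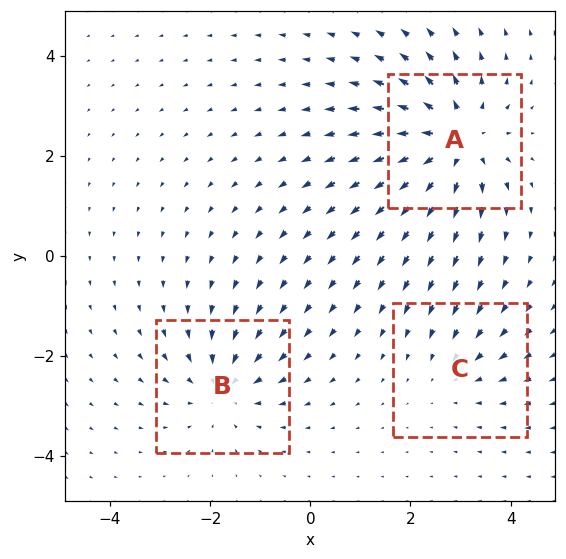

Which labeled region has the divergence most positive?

Divergence at each region's feature centre — A: about +5, B: about -3, C: about -2. Region A is most positive.

A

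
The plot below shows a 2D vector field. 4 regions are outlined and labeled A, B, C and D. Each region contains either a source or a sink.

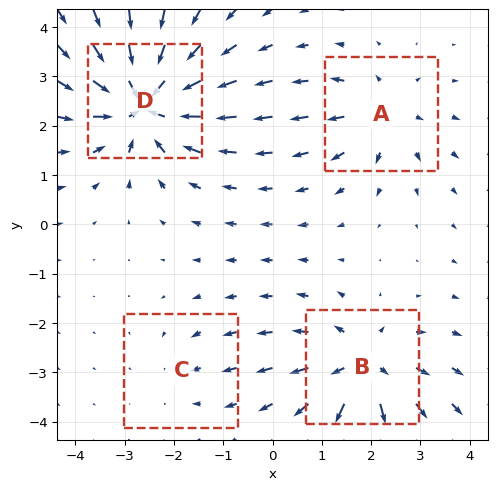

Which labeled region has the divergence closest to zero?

C

Divergence at each region's feature centre — A: about +4, B: about +5, C: about -2, D: about -8. Region C is closest to zero.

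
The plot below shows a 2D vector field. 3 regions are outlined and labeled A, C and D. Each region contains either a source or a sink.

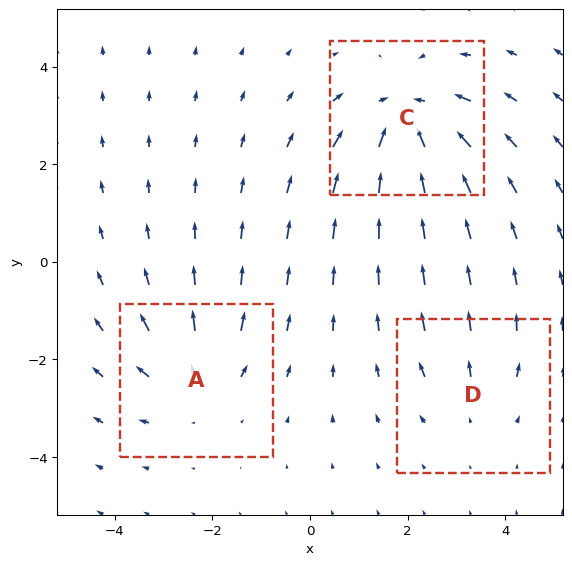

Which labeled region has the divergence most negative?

Divergence at each region's feature centre — A: about +3, C: about -4, D: about +2. Region C is most negative.

C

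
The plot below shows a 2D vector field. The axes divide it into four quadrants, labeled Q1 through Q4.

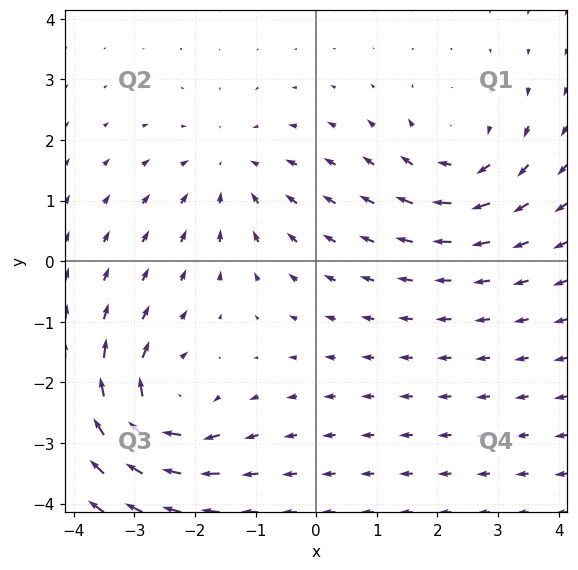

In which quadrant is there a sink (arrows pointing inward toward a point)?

The sink sits at approximately (-1.4, 1.5), which lies in quadrant Q2. The divergence there is about -3, negative as expected for a sink.

Q2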